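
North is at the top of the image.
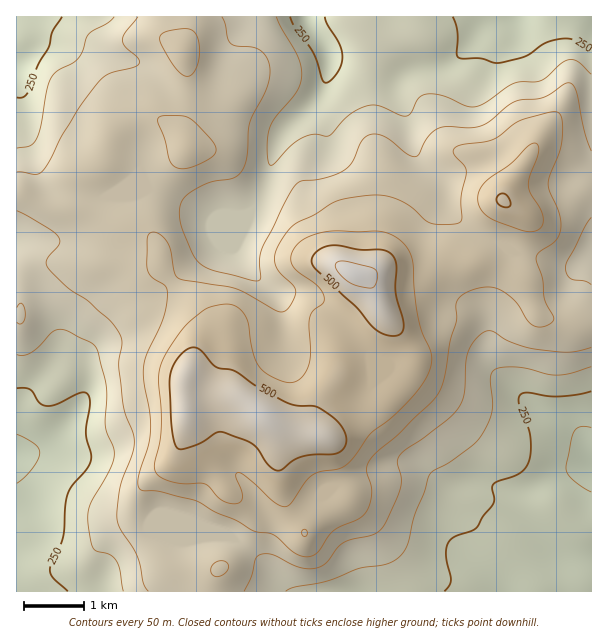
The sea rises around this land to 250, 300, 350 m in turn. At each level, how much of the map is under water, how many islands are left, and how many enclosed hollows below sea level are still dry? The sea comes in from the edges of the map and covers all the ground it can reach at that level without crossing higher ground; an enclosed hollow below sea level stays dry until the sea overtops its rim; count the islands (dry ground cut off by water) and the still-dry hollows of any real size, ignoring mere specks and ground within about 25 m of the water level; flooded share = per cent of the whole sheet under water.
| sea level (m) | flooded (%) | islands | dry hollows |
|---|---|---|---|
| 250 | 12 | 0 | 0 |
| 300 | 27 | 0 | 0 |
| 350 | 44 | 0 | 0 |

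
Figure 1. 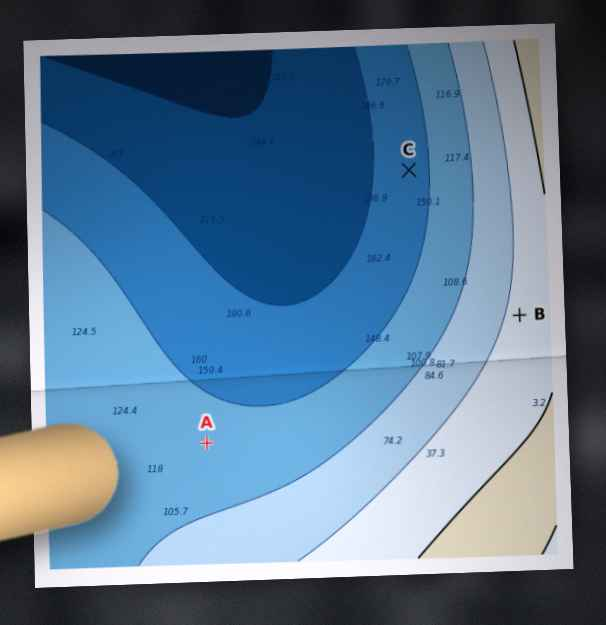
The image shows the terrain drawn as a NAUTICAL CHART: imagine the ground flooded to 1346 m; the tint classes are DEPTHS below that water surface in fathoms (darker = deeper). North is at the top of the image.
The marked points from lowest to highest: C A B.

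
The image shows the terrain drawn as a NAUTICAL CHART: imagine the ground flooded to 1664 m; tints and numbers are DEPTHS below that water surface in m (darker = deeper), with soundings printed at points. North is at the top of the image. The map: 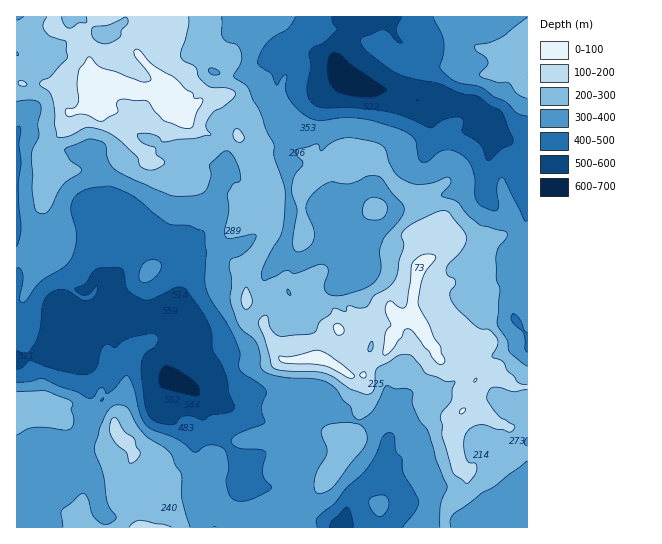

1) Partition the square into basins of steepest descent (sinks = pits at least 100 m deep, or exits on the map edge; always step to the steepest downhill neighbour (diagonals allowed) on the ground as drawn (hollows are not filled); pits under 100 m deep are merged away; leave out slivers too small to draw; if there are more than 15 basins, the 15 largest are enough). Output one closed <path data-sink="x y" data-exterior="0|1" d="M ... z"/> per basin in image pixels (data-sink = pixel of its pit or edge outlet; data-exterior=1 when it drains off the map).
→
<path data-sink="177 382" data-exterior="0" d="M146 16l-91 1 1 10 5 5 12 4 6 6 8 12 4 13 4 6-8 3-3 6 5 19-3 6-16 5-9-23-4-4-41-2 0 444 270 1-1-7-4-6 17-4 15-10 23-42 4-21 7 1 8-6 10-32 0-31 20-17 6 16 7 7 15 0 18-11 11-10 13-2 12 6 12 11 1 5-11 15 0 11-2 6-7 7-5 23 2 24 10 14 0 8-2 4-17 18-4 21 2 2 81 0 1-141-14 0-11-10-12-5-5 0-3-3-2-8 8-16-2-8 1-22-13-22-5-5-15-5-14 2-16 0-8-2-2 2-3 18 2 16-13 1-8-8-16 1-14 4-12 11-14 1-7 4-9 0-20-13-23-9-8 1-7 12-10-5-6-9 0-28 2-12 7-13 15-20 4-10 1-18-5-28-15-34-7-7-12-3-2-14-12-14-3-10-3-3-7 0-9 4-16 16-6-1-8-11-8-6 0-4 6-9-14-12-18-19 0-20 5-6 3-1z"/><path data-sink="353 86" data-exterior="0" d="M527 16l-380 1-2 10-3 1-5 6 0 20 18 19 14 12-6 9 0 4 8 6 8 11 6 1 16-16 9-4 7 0 3 3 3 10 12 14 2 14 12 3 7 7 15 34 5 28-1 18-4 10-15 20-7 13-2 12 0 28 6 9 10 5 7-12 8-1 23 9 20 13 9 0 7-4 14-1 12-11 14-4 16-1 8 8 13-1-2-16 3-18 2-2 8 2 16 0 9-2 12 1 13 9 13 22-1 22 2 8-8 16 2 8 3 3 5 0 12 5 11 10 14-1z"/><path data-sink="346 527" data-exterior="1" d="M455 353l-13 2-11 10-18 11-15 0-7-7-6-16-20 17-1 9 3 14-11 37-9 9-7-1-4 21-23 42-15 10-17 4 6 13 158-1-1-9 3-11 4-6 14-14 2-4 0-8-7-8-4-12 0-25 4-16 8-9 1-15 11-15-1-5-12-11z"/><path data-sink="17 17" data-exterior="1" d="M54 16l-38 1 0 65 43 5 9 23 6 2 15-9-5-21 3-6 8-3-4-6-4-13-8-12-6-6-12-4-5-5z"/>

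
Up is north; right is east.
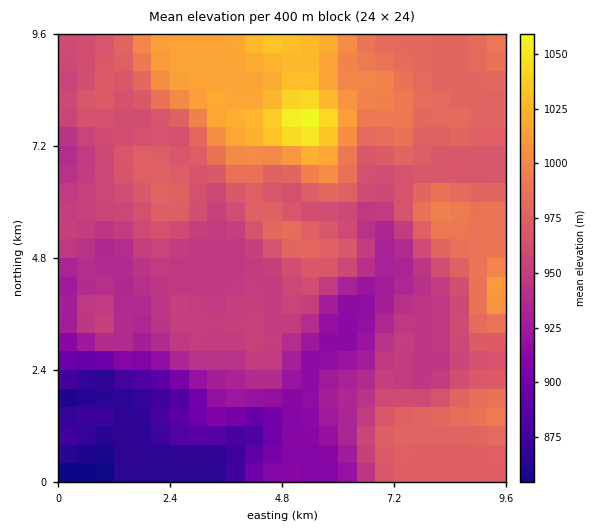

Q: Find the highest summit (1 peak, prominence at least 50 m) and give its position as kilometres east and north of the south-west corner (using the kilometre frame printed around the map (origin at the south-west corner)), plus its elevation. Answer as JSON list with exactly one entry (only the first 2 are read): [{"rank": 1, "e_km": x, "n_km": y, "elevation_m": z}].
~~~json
[{"rank": 1, "e_km": 5.31, "n_km": 7.71, "elevation_m": 1062}]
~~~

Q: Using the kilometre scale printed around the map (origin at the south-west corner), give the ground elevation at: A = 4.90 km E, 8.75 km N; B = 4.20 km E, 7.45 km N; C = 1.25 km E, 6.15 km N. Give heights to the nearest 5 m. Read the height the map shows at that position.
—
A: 1025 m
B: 1025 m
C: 960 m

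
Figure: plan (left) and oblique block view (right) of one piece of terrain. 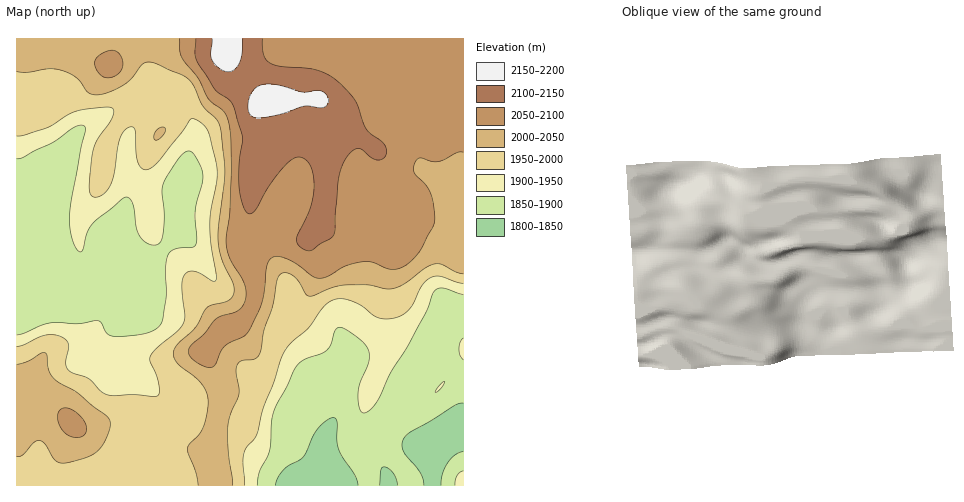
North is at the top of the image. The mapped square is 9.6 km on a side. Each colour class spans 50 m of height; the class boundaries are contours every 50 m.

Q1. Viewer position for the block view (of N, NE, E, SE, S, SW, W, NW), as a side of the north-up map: E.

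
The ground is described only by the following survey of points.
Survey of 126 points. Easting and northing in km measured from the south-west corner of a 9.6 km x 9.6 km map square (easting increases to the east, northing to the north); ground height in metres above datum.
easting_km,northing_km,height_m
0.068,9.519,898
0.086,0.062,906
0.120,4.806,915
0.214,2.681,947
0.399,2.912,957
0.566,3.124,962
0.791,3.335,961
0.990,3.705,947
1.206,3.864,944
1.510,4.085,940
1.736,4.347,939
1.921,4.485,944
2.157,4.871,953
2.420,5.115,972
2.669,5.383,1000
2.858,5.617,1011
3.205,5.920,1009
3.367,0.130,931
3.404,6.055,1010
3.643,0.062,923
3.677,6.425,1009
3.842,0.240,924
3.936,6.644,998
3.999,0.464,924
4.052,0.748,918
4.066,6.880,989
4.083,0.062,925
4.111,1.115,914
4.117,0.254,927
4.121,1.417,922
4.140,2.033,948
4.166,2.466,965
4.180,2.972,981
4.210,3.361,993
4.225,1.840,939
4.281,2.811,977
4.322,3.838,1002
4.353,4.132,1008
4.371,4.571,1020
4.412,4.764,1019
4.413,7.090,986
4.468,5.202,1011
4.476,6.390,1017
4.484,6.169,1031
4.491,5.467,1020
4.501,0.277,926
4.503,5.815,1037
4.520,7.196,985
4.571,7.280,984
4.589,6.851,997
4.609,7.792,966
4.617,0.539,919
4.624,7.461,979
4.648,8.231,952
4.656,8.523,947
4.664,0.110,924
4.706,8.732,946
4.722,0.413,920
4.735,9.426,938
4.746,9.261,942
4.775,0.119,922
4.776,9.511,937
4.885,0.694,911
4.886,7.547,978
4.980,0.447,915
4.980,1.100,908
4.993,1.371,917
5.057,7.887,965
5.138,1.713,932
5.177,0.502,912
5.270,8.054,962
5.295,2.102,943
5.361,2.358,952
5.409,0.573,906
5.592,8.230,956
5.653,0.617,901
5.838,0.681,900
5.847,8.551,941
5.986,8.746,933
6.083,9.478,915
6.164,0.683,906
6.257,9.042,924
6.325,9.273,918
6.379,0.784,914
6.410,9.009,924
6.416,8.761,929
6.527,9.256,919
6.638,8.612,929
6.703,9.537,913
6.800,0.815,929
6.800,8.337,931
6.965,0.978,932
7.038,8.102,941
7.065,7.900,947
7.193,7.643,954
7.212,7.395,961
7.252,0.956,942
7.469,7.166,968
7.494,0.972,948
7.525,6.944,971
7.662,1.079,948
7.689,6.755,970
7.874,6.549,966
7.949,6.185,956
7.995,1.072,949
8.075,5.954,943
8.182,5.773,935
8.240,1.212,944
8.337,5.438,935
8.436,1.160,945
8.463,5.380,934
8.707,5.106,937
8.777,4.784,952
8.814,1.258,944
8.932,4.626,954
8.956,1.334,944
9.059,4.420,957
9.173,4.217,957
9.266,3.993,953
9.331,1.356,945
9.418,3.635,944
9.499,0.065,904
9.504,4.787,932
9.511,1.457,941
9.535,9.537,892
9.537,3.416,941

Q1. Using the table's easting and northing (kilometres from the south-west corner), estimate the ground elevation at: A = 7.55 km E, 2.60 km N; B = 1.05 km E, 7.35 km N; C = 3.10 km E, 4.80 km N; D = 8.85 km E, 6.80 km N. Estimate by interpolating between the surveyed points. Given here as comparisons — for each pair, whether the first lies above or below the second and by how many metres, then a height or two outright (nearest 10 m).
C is above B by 60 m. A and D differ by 0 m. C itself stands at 990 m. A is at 950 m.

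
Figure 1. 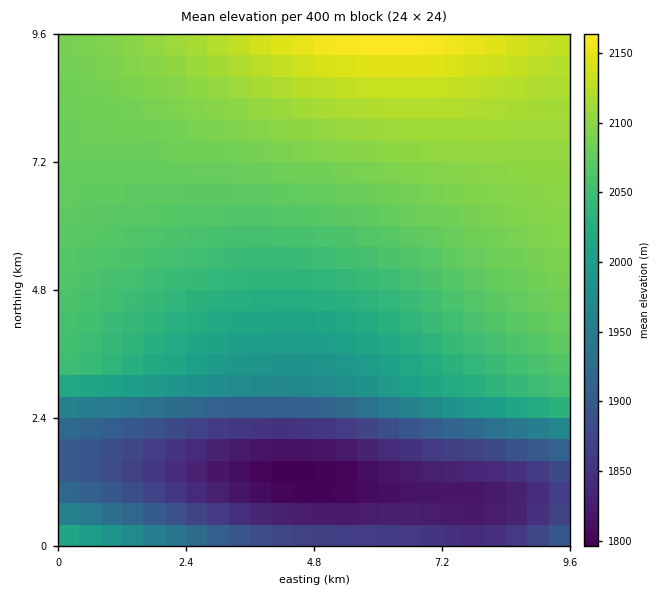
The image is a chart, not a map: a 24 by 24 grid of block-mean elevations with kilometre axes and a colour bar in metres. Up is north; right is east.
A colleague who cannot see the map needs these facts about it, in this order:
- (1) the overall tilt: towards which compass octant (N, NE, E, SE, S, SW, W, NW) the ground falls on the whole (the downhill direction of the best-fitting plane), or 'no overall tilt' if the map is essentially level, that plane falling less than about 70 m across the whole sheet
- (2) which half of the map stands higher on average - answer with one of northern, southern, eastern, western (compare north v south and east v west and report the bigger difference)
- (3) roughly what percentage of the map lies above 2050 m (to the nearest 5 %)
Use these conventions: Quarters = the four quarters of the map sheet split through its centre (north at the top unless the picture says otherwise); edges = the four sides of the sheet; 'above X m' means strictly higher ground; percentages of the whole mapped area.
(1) Overall the map slopes down towards the south.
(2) The northern half stands higher on average than the southern half.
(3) Roughly 50 % of the ground is higher than 2050 m.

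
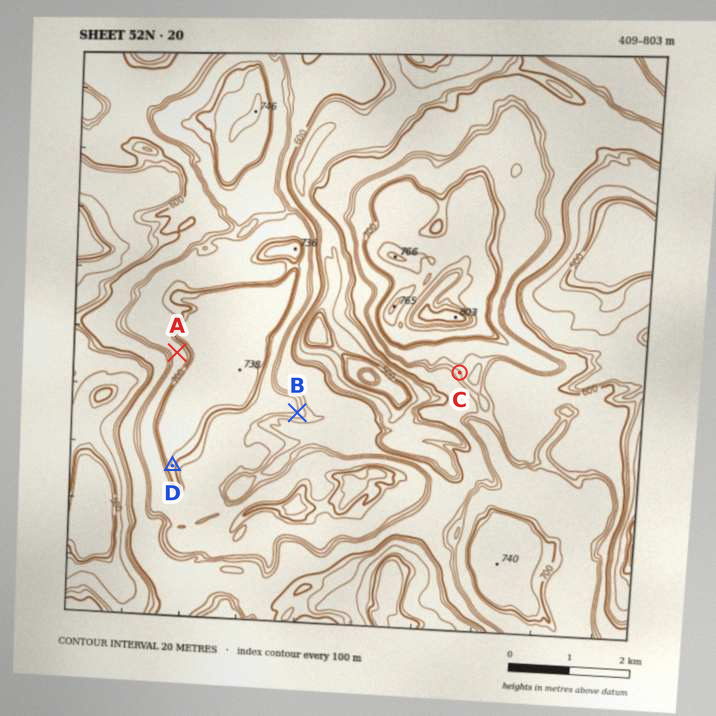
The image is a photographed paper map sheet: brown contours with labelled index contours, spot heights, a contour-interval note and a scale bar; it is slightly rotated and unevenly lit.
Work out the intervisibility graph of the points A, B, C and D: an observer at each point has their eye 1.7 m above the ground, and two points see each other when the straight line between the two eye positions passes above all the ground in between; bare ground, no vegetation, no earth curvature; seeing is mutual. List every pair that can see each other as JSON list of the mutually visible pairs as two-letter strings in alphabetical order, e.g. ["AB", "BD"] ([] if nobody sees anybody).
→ ["BC", "BD", "CD"]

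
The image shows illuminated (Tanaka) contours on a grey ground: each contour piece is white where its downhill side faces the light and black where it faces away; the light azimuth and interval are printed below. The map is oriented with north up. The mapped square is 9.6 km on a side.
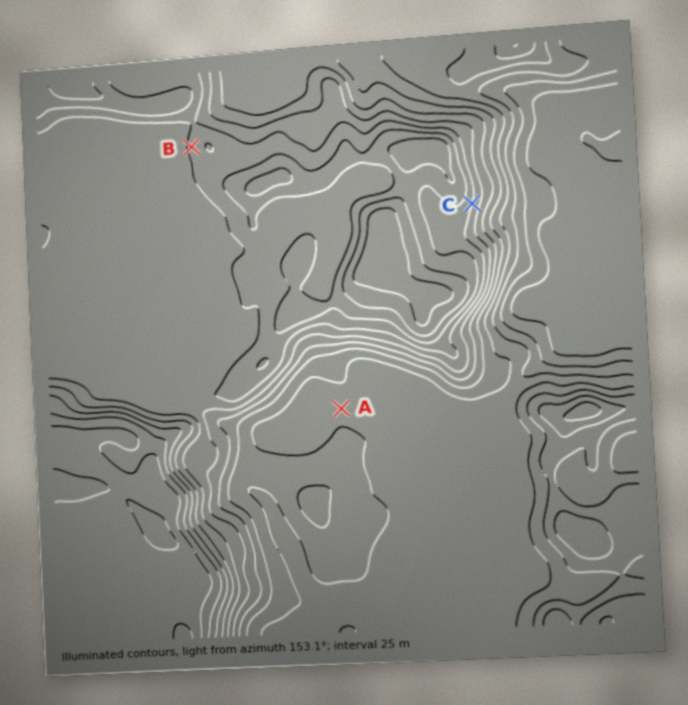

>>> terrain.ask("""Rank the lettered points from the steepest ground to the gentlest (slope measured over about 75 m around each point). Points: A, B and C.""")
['C', 'B', 'A']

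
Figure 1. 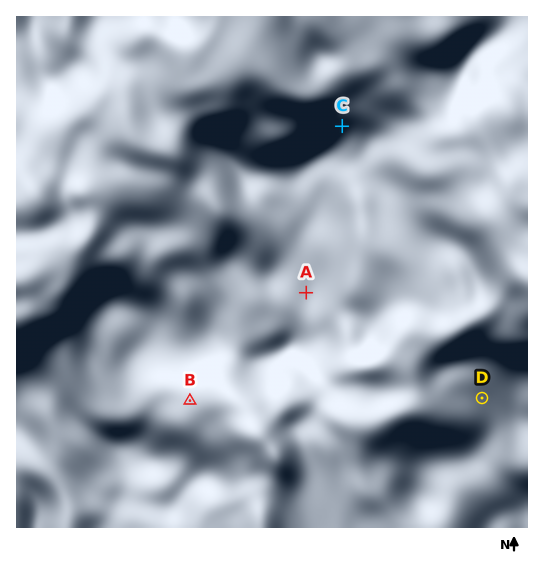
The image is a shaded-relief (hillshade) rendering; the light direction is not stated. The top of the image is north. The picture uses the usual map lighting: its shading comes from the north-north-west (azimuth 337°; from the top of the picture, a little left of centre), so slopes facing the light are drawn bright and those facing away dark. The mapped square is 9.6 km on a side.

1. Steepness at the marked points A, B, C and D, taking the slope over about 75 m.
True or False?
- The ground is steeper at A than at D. False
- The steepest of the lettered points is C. True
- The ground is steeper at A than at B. False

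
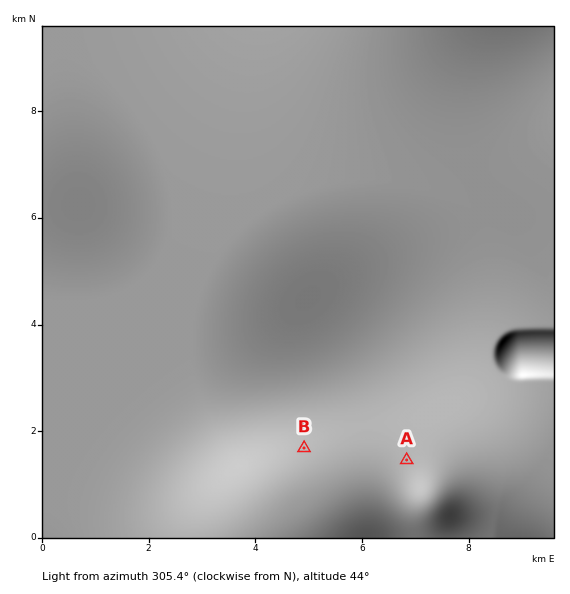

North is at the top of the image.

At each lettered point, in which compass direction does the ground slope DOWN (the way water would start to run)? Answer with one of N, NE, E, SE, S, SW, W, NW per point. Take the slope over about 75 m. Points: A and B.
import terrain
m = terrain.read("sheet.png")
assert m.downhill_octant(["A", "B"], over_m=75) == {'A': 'N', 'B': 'N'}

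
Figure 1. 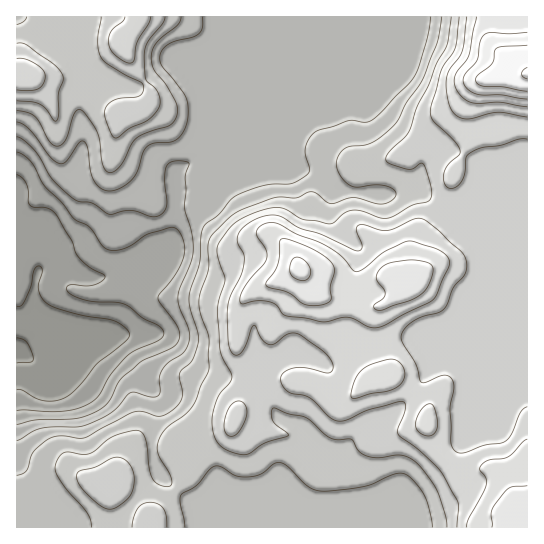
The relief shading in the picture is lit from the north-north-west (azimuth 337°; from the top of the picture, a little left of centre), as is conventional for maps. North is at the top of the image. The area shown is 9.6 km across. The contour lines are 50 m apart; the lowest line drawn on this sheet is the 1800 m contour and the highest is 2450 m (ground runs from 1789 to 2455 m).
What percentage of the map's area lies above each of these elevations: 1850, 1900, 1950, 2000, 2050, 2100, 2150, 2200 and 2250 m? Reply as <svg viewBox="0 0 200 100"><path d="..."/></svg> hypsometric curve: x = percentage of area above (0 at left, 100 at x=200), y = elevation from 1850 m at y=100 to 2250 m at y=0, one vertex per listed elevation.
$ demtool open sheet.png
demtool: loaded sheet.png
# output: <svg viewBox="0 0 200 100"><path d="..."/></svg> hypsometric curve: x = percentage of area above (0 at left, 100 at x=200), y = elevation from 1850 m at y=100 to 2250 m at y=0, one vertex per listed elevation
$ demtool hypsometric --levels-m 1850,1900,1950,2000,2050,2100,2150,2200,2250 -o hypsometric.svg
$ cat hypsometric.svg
<svg viewBox="0 0 200 100"><path d="M194 100l-8-12-8-13-6-13-34-12-26-12-29-13-41-13-22-12"/></svg>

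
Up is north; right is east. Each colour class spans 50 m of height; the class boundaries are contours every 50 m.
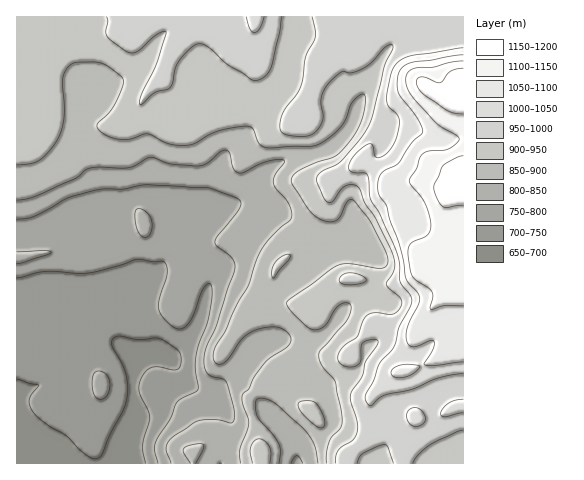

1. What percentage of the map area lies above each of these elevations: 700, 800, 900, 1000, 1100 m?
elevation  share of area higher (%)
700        96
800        73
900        48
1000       13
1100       5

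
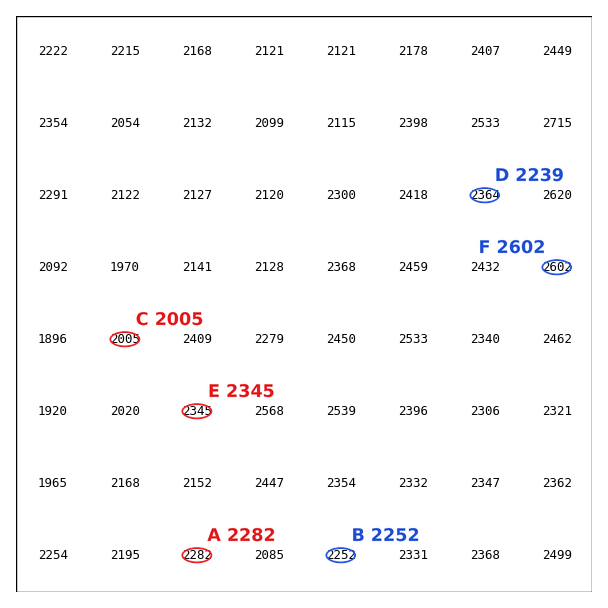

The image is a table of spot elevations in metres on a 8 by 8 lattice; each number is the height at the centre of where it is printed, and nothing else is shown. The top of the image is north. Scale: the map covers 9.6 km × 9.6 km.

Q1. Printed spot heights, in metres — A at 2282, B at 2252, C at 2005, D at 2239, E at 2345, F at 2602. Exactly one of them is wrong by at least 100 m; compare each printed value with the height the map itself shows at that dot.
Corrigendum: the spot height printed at D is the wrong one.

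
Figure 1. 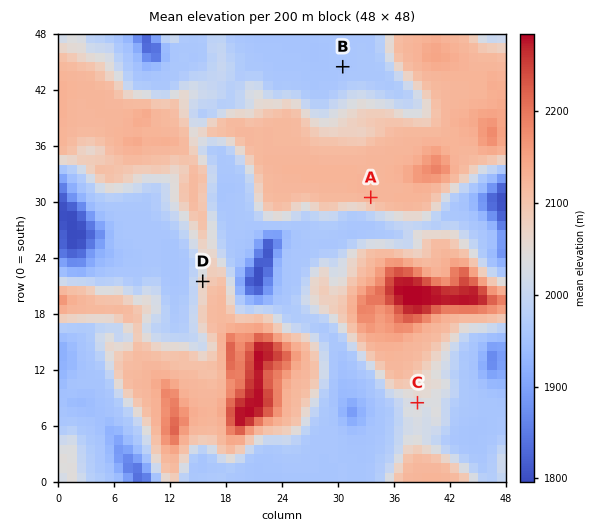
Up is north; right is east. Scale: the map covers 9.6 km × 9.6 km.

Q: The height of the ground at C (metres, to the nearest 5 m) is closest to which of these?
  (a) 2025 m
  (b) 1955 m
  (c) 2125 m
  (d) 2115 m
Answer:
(a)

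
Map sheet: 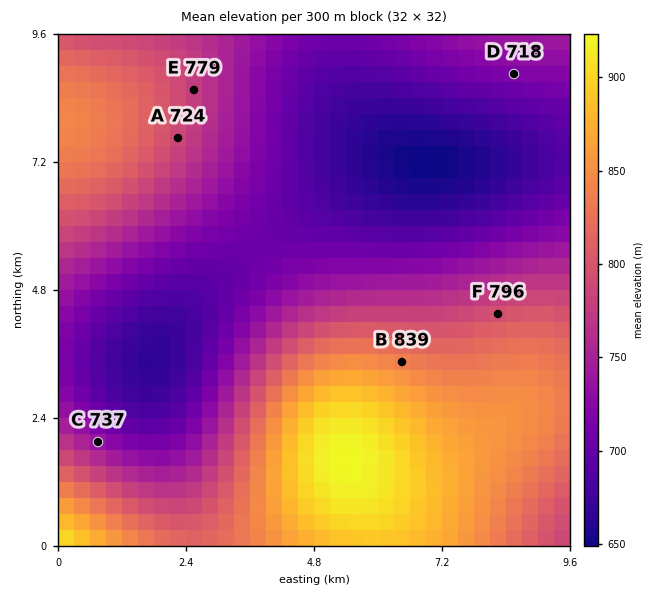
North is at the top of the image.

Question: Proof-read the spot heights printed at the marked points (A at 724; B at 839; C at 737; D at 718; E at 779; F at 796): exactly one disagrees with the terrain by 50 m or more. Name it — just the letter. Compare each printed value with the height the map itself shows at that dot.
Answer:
A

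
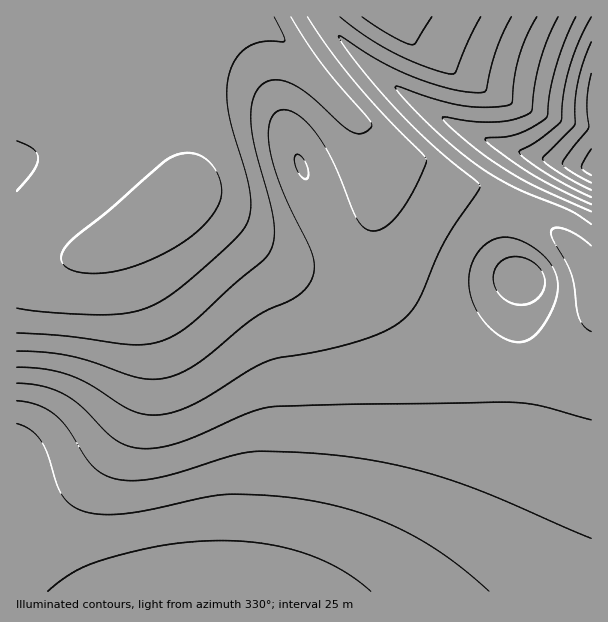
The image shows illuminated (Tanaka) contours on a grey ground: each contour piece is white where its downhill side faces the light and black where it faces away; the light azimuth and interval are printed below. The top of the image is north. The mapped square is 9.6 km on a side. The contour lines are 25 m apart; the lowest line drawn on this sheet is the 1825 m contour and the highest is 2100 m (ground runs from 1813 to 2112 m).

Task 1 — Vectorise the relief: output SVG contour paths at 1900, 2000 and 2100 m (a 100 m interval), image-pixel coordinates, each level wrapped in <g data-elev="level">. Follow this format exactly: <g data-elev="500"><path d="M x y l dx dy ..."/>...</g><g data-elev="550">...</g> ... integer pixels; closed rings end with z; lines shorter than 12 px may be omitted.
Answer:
<g data-elev="1900"><path d="M48 591l14-11 15-10 31-12 59-13 54-4 43 3 41 9 36 16 30 22"/><path d="M591 197l-46-24-21-15-5-6 21-13 21-17 3-29 5-25 10-26 12-25"/></g><g data-elev="2000"><path d="M17 367l27 2 22 5 23 10 43 27 14 4 15 0 16-4 18-8 54-33 18-9 12-3 44-8 28-7 27-9 20-10 10-9 9-12 27-60 36-57-5-6-43-36-33-32-39-44-17-23-4-9 3 1 41 26 31 14 39 13 29 3 4-3 10-39 15-34"/><path d="M591 246l-13-10-12-7-11-1-4 3 2 9 13 23 6 12 7 43 5 8 7 6"/><path d="M305 179l-5-4-4-8-2-9 3-4 6 5 5 9 0 9z"/></g><g data-elev="2100"><path d="M87 273l26-1 27-8 31-14 26-18 16-17 8-17 0-16-4-9-5-8-9-8-9-4-11 0-12 4-9 6-55 49-32 25-12 14-2 6 1 4 2 5 5 3z"/></g>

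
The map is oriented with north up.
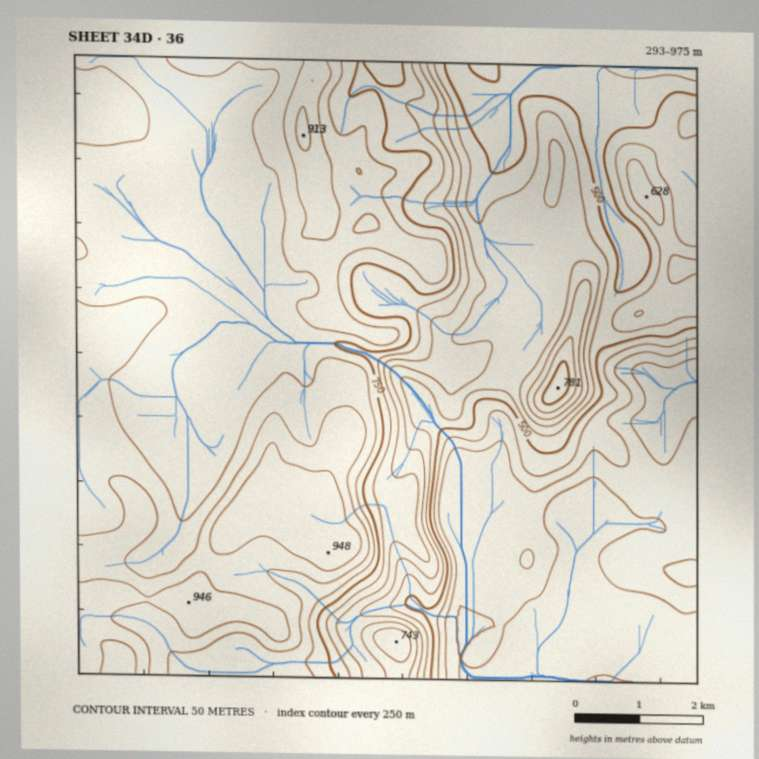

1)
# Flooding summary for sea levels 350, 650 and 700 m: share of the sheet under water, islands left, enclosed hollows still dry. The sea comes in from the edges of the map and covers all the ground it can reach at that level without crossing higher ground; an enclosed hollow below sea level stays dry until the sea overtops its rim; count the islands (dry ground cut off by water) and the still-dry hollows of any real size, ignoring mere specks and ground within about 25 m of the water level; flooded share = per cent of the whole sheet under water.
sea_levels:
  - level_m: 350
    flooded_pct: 8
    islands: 0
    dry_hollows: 0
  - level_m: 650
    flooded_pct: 44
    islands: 1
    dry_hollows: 0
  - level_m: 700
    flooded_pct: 47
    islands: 2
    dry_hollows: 0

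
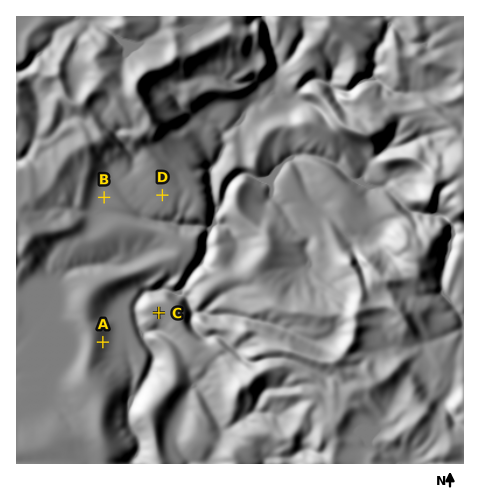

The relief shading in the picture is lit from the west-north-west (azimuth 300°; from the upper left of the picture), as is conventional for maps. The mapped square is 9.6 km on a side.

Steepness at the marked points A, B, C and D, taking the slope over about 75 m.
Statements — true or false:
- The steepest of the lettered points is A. true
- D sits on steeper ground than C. false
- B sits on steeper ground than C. false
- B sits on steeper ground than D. false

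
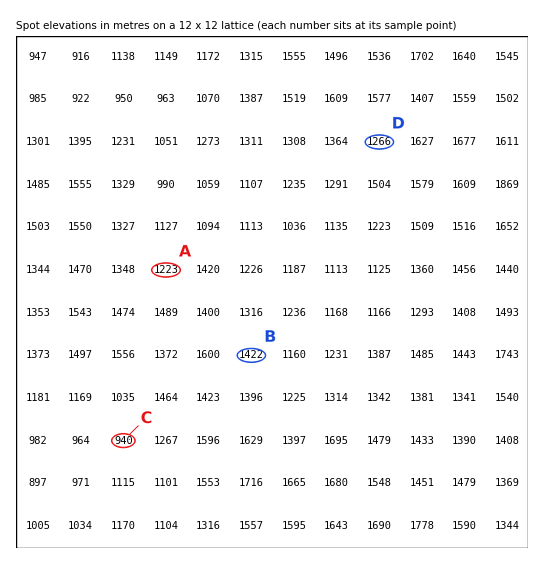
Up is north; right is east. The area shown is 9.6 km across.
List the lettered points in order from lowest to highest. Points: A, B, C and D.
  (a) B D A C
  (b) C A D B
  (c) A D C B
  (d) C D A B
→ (b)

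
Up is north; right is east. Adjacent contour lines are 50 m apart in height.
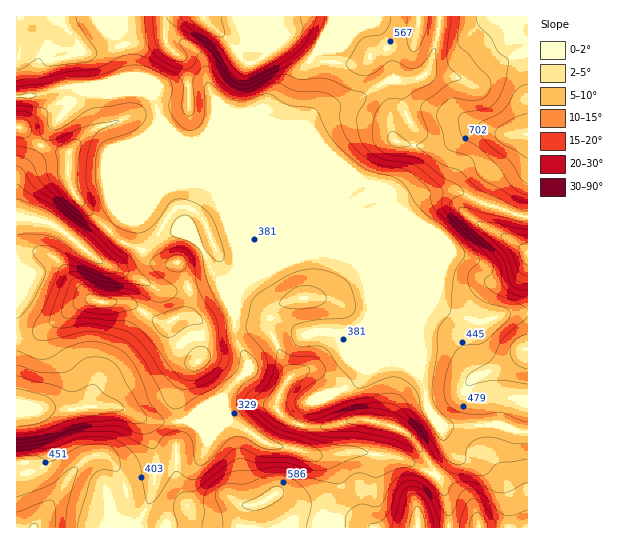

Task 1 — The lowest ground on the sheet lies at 130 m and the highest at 840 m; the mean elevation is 460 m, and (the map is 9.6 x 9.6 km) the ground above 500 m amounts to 28.8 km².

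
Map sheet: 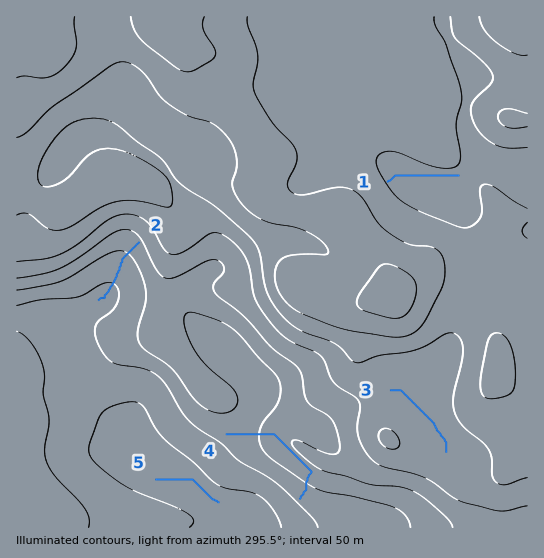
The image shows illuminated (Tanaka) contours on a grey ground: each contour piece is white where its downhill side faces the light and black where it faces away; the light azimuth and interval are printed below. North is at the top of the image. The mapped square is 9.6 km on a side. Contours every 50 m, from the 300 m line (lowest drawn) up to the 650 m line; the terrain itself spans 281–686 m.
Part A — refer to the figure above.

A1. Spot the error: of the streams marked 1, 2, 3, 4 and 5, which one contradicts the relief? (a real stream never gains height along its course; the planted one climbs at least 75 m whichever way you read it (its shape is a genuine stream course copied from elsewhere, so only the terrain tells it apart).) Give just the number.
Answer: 4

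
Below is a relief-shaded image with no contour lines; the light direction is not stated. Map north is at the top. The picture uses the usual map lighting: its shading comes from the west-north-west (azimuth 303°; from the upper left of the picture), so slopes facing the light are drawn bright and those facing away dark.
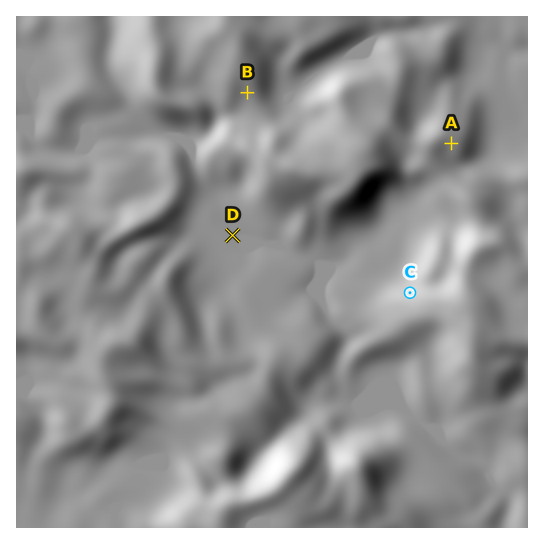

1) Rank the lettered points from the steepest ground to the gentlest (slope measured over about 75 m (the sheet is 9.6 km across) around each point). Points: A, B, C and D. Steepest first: C B A D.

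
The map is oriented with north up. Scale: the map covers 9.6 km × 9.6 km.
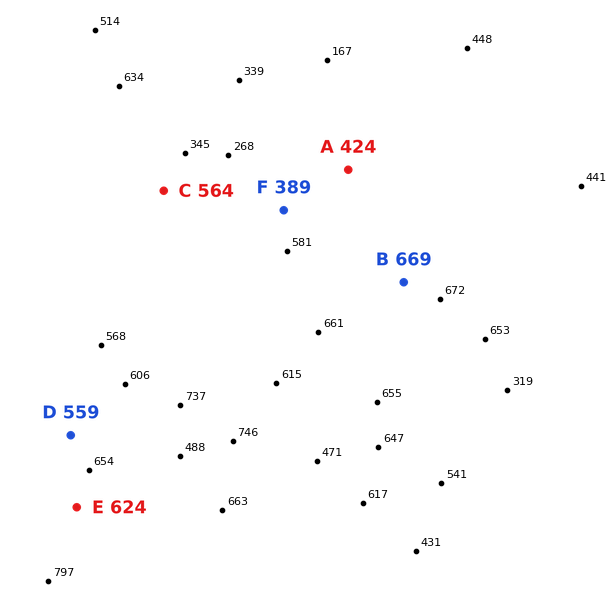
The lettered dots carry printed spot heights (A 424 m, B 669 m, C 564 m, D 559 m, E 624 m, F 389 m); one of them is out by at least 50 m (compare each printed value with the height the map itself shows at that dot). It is C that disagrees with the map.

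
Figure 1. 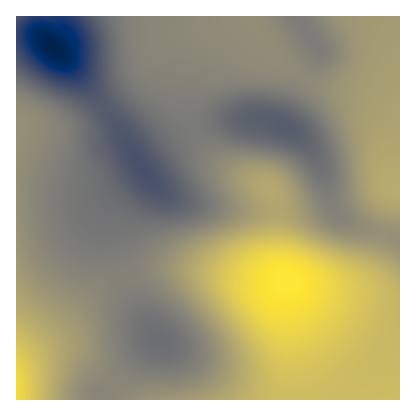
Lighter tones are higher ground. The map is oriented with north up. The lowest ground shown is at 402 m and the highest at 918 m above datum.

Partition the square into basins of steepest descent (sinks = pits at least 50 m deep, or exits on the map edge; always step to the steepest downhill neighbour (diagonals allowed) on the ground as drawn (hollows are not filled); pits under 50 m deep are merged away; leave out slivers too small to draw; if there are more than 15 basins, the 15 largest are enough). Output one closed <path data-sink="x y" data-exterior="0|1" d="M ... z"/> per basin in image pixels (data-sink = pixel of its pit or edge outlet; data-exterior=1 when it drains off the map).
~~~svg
<path data-sink="54 48" data-exterior="0" d="M400 16l-384 0 0 344 42-30 36-36 18-12 16-7 26-5 26-1 34 4 36 8 36 0-8-17-1-58-4-14-5-5-26-11-20-12-17-16-13-22-4-30 5-26 6-16 8-14 11-10 14-8 14-3 26 35 28 22 20 8 40 6 14 5 16 11 10 10z"/><path data-sink="284 126" data-exterior="0" d="M246 19l-14 3-12 6-17 18-6 12-8 30-1 18 4 20 13 22 17 16 14 9 32 14 5 5 4 14 1 58 2 8 6 9 28 6 26 0 18-5 8-6 9-16 14-46 5-28 6 0 0-70-10-10-16-11-14-5-40-6-20-8-28-22z"/><path data-sink="160 340" data-exterior="0" d="M180 269l-44 4-30 12-18 14-30 31-40 29-2 11 30-12 24-1 10 3 14 9 36 31 162 0-2-50-5-44 1-24-36-1-36-8z"/>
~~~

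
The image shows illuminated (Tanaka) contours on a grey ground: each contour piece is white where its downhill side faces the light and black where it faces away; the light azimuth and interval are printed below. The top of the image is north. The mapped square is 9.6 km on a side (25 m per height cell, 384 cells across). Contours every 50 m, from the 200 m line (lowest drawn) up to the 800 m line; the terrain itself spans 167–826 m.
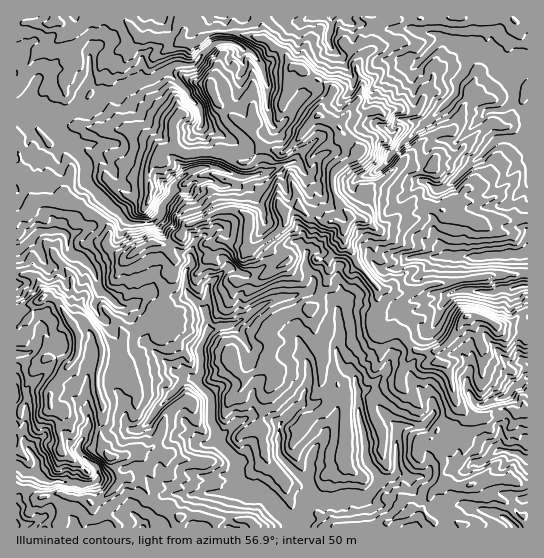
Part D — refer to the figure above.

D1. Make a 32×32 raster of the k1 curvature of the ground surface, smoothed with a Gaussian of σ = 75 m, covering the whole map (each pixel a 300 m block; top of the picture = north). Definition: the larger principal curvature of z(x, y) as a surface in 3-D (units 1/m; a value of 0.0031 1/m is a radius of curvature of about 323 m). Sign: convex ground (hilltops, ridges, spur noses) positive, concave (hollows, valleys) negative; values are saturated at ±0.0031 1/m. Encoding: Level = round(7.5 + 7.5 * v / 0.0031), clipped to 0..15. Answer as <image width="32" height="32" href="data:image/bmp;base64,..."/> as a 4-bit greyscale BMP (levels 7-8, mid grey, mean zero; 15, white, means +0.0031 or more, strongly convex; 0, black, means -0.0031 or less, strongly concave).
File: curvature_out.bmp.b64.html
<image width="32" height="32" href="data:image/bmp;base64,Qk12AgAAAAAAAHYAAAAoAAAAIAAAACAAAAABAAQAAAAAAAACAAATCwAAEwsAABAAAAAAAAAAAAAAABEREQAiIiIAMzMzAERERABVVVUAZmZmAHd3dwCIiIgAmZmZAKqqqgC7u7sAzMzMAN3d3QDu7u4A////AKm4mamZ3M3sqJu7zKqbu6ytvOuHrImIiYqId3m6iIm629qc2ZiIiIe6mYqZirvarIjJ+MmJiaiq2Yu8mpi5nLrI7r/rm8zJfYx5yMq6qZmYueqsismIfL2NmNjKvaiZmby7jnqdjaqsjLjY6IjIu5rL2o6Mnc2cmpiqyLirfrvum8iciqjajJqYqbiqyI+ri6nKmpmaiLupuZuYqqmsnKubrouYmMm6ipiaibis2oyYqXucmJqou4mYqYm4ytucy7eOybuaqZirl6mJyqh/rfvJvayYubm7ibvIibiJjfydj+i5mYuKm6h4qXbaqoqHiaybmrmLrY29m4ya+6vv/+2punfZeqy4ycu9j4mqeImqmtm9z+2qzOypefiKuoiIibiIjZmr+Zfq94n365iIrLrKicyNyM/9+ezs3qmaqqqrm72nq/moupntismnm7yZmKebjbj3iqmZzX6K6oiZ2ZmYjIuY65ib16qM+o/NypuZmImZh7z//J37uZ+46sypqJmImpqclpiqf5ja3p3KypiImpmojOmrupn9yrqonYu5iJmIeJrY+cnYrZ7c3YrKmqmaiIiLrenZyY7PeYu4uJq3ioqoqMnp2K3Ynqh5uaiIioqKqrup65nrl56oiamIh4iZiIu7z7z/qMjZq7uIeIm7yrqqiKrMioiaqsu8zLqr"/>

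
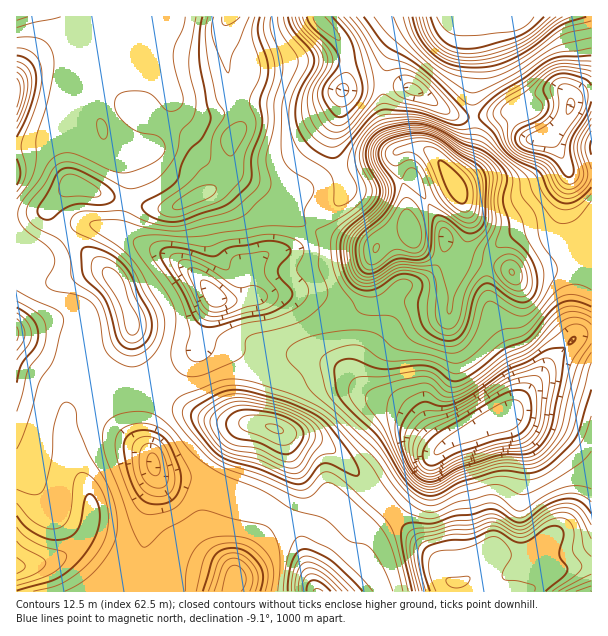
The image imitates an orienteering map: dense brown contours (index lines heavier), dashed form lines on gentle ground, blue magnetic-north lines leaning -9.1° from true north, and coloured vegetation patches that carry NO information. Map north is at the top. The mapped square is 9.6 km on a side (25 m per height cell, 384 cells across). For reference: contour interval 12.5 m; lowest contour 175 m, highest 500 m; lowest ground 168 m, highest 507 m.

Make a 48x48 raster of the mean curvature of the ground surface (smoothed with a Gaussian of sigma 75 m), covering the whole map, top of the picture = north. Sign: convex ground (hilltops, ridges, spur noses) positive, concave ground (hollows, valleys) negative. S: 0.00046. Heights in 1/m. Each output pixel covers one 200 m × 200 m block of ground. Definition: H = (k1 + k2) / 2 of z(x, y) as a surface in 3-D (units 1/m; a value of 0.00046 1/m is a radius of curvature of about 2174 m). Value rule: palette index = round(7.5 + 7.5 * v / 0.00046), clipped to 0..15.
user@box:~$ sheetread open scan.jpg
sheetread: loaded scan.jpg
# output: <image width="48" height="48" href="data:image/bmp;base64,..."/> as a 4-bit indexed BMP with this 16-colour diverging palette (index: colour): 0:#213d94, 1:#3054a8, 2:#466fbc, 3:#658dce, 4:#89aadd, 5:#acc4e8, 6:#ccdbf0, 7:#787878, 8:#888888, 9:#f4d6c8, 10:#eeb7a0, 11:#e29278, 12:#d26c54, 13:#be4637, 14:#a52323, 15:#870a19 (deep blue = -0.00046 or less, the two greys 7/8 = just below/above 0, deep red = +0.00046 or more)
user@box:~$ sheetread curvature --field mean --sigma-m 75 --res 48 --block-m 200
<image width="48" height="48" href="data:image/bmp;base64,Qk32BAAAAAAAAHYAAAAoAAAAMAAAADAAAAABAAQAAAAAAIAEAAATCwAAEwsAABAAAAAAAAAAlD0hAKhUMAC8b0YAzo1lAN2qiQDoxKwA8NvMAHh4eACIiIgAyNb0AKC37gB4kuIAVGzSADdGvgAjI6UAGQqHAHd3Znd3d4dWnNyIgwBpqoU4y6mHeJvbmMu6h2Z3d3dlff2pkwWaqXQ664mXZ3i9y6u7qXZnd3d3jeqIlEiamGNc2XiZd4iImXiZqpdnd3d3iqdnlnmZh1SO66mrqaqXZndmiqh3eId3dmZnh4mJhlasq7mu6Z3Kl2VVabl3eJiHdmd4d4iIZWmYRpZ9siztyFVmacl3eImYiHd3d3d2V6qHRXVZcAfNyGZ2acl4dmeZh2VWZ3ZlerqpeJdoZDRpp2d3eriIVDaoZVVVWIVGq6q4WduamHZWdnd3ipiHQjeWVVVVjINZuqyhBM3My5mXd3d4iYiHQUiFVWZpzXSLqrxgAHmc7IeqmId4mXiHQFl1eqiKy3a7mbkwACM2l0WKqYd4mHh1MmhlrcmLzKm5iaY0QzIjMjVoiZiIiHh2Z4h53LvO/9uXiIZWZDNEMiR3eZiIiHiJmYmr3N7/7Jh3Zmd3d1M0VCSIiZiJmHiIiHmYm9ypdEVlRXd2e6YzRDWJiZmIh3d3d3dlaIZCI1ZlVmZmW+t0IzV4iJmId3d3d3dmZlREV4h2ZmZlOd24QzNXiKqId3d3d4h3dmZneIdleJl2WLvKdVM2iamYh3d4dndVd3d4d3dmeKqYeJmrmIQ2aHeJh2ecp2dWeIiIh3iHd4mIeJeKmrZFNUaJh1Wv2WeIqrqpmIiId3d4nNhYmtlVEVeIhlWu2XiXiruqqZiIh3Z4rflGeLlUMomHdTW9p3qUElVWeIiHiId4m9k0V6lkVqmYZUfcdYuSAVMUVXdlVWZ3iskxWtp3ipmZh4v7VqpQGKdndndVmDASWbpCn+l4mYh4ib7paJUBfJeKqYdH/5ABSbp278d4iIdmaL2mZ0AnuFVniIZH//d7h6p1z5Z3eHZWirlVVCSKllZDNXZI/9nfknlzaWZmeGZ4mWRFVFeIh4h2d4dp/8jPgCiVRmZnd3mpdDRFeJlmZ4mqqYdVjNq+YDzZZ4d4h6y4VFZ4rO6nd3eIiHZDJJ3bQr/oVpmImauqiKupmb3suXZneIdTICvnKP/UJXiGeZiLzOyHdmesypiHeJl0IAmiS+/WRnmCFnd87JZmd2Z3ibqHeJl1Mmxgbe7aqr2QApd5pkRWZ3iXaahWeJh2V/9Sr/zcu82QBrh2ZWd2ZVeYeqdVeIdmfP+6/8aZcyRBbMqHd4l2ZmeGnLl2eHdWe////1FoUAAjnsuId4h3iIh1i8yXd3YzaIm+1gKJdDMRWqyYeIh4qXd2V5undmcyWXRWMAR0Od1yBHyoiIeKqGVniIh2d2ZCSJVDADqlAp7EAUq4iHeJh2VnmpiGiFIAJ6UABau6YzVSETipiId3d2Z3mpmoioQRSKUAWYZomXMAIkeZiHd3eHd3mYq4e8p0aJdFh2VWeJhCVXiId3d3d3d4qYqne+yEWJdmebuph2iIqXiId3d3d3doqYmGjMgxSJhmru3cuoZYqWd3d3eHd3ZYuohmmVECaadX3amavelDVlVWZ3d3d4ZXy6lWhAAnmpZIy5h4m+6UVg=="/>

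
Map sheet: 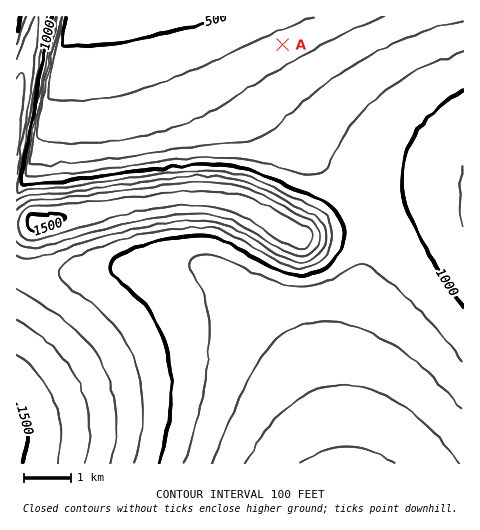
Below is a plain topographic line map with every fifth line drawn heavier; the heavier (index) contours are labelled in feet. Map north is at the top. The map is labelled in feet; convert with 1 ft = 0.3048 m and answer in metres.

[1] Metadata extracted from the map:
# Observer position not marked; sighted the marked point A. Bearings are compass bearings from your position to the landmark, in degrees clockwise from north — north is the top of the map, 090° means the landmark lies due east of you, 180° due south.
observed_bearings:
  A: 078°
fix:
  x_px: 31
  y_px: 98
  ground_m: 350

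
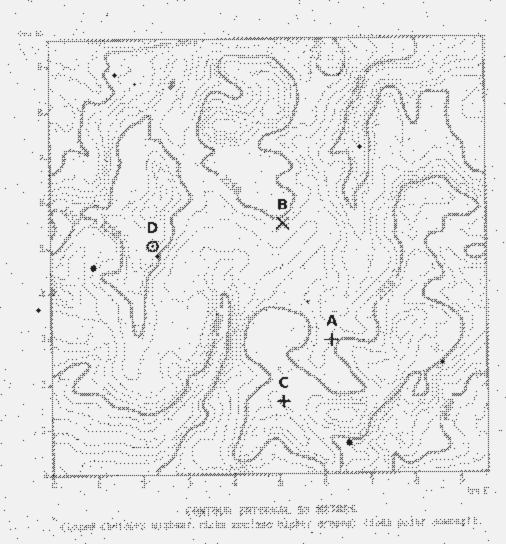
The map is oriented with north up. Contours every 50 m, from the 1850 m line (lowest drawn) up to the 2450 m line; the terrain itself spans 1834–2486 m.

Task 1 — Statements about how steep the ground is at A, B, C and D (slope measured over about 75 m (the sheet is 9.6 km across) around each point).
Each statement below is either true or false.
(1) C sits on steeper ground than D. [false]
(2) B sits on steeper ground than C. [true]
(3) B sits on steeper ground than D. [true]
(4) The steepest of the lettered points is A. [true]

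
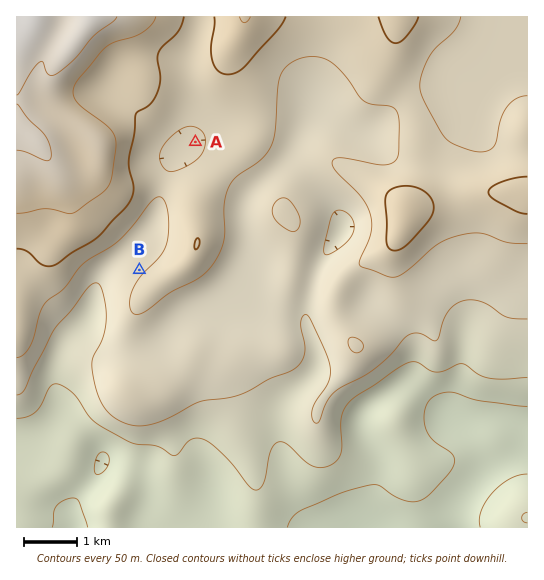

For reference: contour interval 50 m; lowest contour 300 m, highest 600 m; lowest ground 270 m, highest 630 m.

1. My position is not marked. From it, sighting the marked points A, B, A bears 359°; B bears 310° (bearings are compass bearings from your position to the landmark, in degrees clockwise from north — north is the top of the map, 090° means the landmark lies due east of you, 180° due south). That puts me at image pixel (198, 320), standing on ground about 410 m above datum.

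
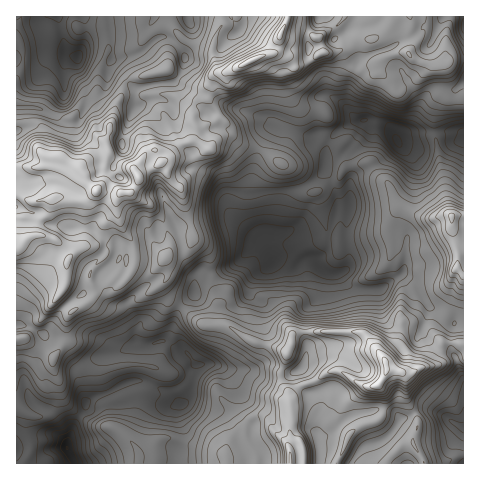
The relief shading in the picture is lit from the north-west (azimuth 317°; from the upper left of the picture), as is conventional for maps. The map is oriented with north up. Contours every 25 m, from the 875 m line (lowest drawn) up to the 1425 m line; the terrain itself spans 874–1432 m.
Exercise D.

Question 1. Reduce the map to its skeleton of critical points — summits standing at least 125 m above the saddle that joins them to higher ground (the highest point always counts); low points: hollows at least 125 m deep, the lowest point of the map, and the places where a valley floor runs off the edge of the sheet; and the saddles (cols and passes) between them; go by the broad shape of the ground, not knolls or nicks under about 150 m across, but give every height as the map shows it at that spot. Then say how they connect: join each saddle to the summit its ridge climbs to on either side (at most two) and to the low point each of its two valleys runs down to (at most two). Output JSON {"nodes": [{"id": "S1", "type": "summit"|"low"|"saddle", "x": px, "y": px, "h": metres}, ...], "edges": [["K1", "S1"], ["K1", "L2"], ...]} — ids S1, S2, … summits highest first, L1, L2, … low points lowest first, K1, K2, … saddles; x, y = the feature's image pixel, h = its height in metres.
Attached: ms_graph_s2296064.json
{"nodes": [
{"id": "S1", "type": "summit", "x": 385, "y": 362, "h": 1432},
{"id": "S2", "type": "summit", "x": 251, "y": 61, "h": 1415},
{"id": "S3", "type": "summit", "x": 138, "y": 178, "h": 1398},
{"id": "S4", "type": "summit", "x": 452, "y": 217, "h": 1332},
{"id": "L1", "type": "low", "x": 67, "y": 448, "h": 874},
{"id": "L2", "type": "low", "x": 397, "y": 143, "h": 920},
{"id": "L3", "type": "low", "x": 78, "y": 57, "h": 939},
{"id": "L4", "type": "low", "x": 463, "y": 428, "h": 1014},
{"id": "K1", "type": "saddle", "x": 194, "y": 104, "h": 1251},
{"id": "K2", "type": "saddle", "x": 384, "y": 410, "h": 1230},
{"id": "K3", "type": "saddle", "x": 446, "y": 314, "h": 1162},
{"id": "K4", "type": "saddle", "x": 181, "y": 307, "h": 1105},
{"id": "K5", "type": "saddle", "x": 305, "y": 188, "h": 1044},
{"id": "K6", "type": "saddle", "x": 334, "y": 144, "h": 1032}],
"edges": [["K1", "S2"], ["K1", "S3"], ["K1", "L2"], ["K1", "L3"], ["K2", "S1"], ["K2", "L1"], ["K2", "L4"], ["K3", "S1"], ["K3", "S4"], ["K3", "L2"], ["K4", "S1"], ["K4", "L1"], ["K4", "L2"], ["K5", "S1"], ["K5", "S2"], ["K5", "L2"], ["K6", "S2"], ["K6", "S4"], ["K6", "L2"]]}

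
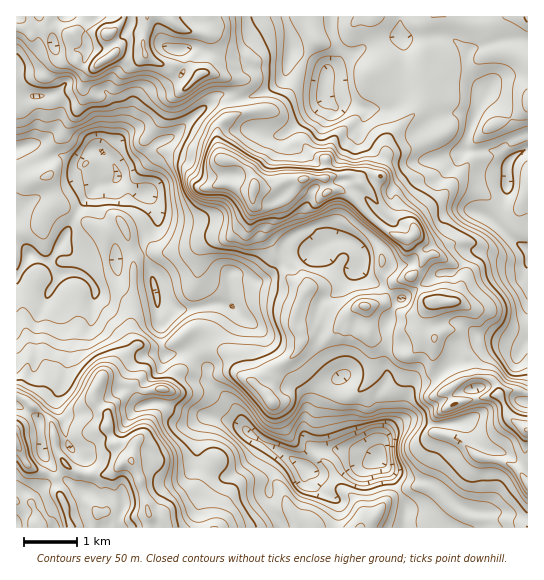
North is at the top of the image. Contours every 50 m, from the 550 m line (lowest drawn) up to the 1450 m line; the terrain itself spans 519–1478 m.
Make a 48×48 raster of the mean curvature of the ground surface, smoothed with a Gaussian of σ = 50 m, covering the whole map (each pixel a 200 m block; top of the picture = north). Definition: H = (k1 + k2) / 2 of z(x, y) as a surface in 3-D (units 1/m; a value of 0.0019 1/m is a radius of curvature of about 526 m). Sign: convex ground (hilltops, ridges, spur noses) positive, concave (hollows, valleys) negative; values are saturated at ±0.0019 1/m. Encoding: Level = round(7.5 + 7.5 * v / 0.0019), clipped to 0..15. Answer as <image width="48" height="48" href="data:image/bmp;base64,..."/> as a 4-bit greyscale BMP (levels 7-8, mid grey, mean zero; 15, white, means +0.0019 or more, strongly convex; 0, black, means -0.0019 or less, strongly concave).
<image width="48" height="48" href="data:image/bmp;base64,Qk32BAAAAAAAAHYAAAAoAAAAMAAAADAAAAABAAQAAAAAAIAEAAATCwAAEwsAABAAAAAAAAAAAAAAABEREQAiIiIAMzMzAERERABVVVUAZmZmAHd3dwCIiIgAmZmZAKqqqgC7u7sAzMzMAN3d3QDu7u4A////AGuSukh3iai2VpqImSipqFqrdkmHaKmImIhk50uWW+nHNXiodUybtzfL1jh2mmVVVYhX9meHGdi3VoiGVH6JYyin+TZphGZndkVbpTVVLYV2eIioVJ0yV8x4qJuoSJl2WGdpRommP2djeGWLiLkVaKU3hYdVeaiEP7+1vpp+i1uVVol3eLcyW4M0EWmYiXZFyvgG8zVZ6WzGV72leWA3ynZkB8uYhp/LSfQOM4WJiYyXeLu4YgbFREVlGPuGR8VEWHQfOZaIr9hWeJlhBJ5kmHZUFKu87Wd2O6cvGZj1HNYkRXYwW6k3mIhzJFWVAlaJz2OKZ2XoBah4Q0die8pGh3a7ZSFfggFc+F+RbJmaQQJ2V4g0j/10mbmrqneG/8UsUOhFJsxkiqz9qYQnzolmmauomnbvlGr/a2R4VJ+kqn/GVlV+x2V4dmepWHN1zlCLqoWJdH74WoB5hmrsqoaIdUR5VmSlSM7pBYeJdlmoVaJqhUeGacx3d2V5SLeJVGaWFImYd1eKl3RFeJqpdWnHhmZ5eqqLZqh0VYmXZ2Vnn8bbZ4mIhDi5eoird1mcV3lVZ5d2aGV4mEBuyZhmM2uoWZepV5mJmkdmaJZnaHWHmmRGuphkRquXZ5dnJJl0M2qbZ5doeIV3mnViNFY3eJmoV4v8d4q6mcrchohXiYRZm2VZqGdYd4e5Vljbswn+34i6hoh1moN5i0VpuIdoZ4etqGVUWFVIl3h3ZnmXV1almyRomYVmRGucl3VVmv5BN7dlVVmGiHejqyZ4iWMleoeEV4dIsUiTeLt2dmF2h2eTqXuJmGVXeJd0eJk3oqTPtUZql2a2R3iUtXiJmaybh2aGZ3U4BvhoV5vJRImpKImG1XR4mYm9aVJHdlViz7+la8uCWXmoZrprx4Nnh2SpZJZSJYVPxI9jmGUlmGiZl5euinRXdSF6+6t7cxT5iKpWchJpiHZ5qVZ1dlRnZ1Jb5p129U6nlZWJlVeXiYdYiFVmhDRm79m76Hehr9lrOXd2yXiVSZqrZXZkd0M4+at2+cz/uzjG5lZlmneFKXeddIiEWpZsV6ZMxJupar7c9liIaId2WZhmk4lUZ5h6N//8hTQirUNlWFM1damXKDaIiUJHfZl4le2VRmZqjCRGy4iHY1VHg2NIuUNjXaMkhtdUVUbKKnVIuFabx1yFaJaGiGZ2RYliZtdDRnaIR9hYmYZouxrrlqiHXqWHd1iWFI/Zibt0YltmZpl3aTWpiZmaTJindnm4UTZpzdp1RTdWZniYiXV2anM1d8qJZonPdCRDJoiGNneoh3iIiXZWeWinGJQpZDaL91eKpjenRmioh3iYeXVGiFmoRb02x2ijr+yYqVS5RVm5h2iHeHdVZzd8vl/ljL3ZiHd3mWOqRFmZmGmHiHqIiEmXmTS/OuQhdGiIioNpiGdniGqYiFmqmGuSqUaHS5BER6mFeIRa2HlmhkeHdmZmZbmV3Wr7KbOOy5t1eZN6k5qIdVh2Z4mHZol5aHSKV7bZVouFeXSYk4qKl3qYiZiYeQ=="/>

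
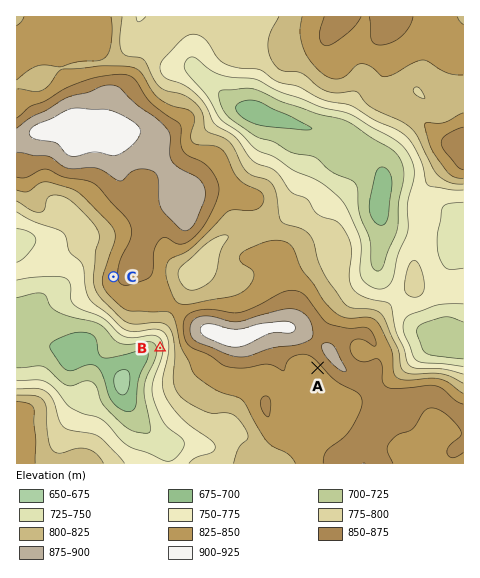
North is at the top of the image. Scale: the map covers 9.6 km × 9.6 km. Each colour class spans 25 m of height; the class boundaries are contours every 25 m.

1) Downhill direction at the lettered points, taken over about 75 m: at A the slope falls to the SW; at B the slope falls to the W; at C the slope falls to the W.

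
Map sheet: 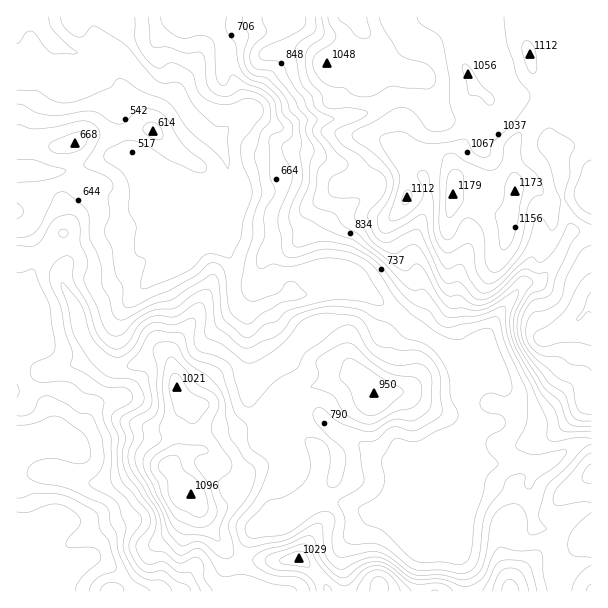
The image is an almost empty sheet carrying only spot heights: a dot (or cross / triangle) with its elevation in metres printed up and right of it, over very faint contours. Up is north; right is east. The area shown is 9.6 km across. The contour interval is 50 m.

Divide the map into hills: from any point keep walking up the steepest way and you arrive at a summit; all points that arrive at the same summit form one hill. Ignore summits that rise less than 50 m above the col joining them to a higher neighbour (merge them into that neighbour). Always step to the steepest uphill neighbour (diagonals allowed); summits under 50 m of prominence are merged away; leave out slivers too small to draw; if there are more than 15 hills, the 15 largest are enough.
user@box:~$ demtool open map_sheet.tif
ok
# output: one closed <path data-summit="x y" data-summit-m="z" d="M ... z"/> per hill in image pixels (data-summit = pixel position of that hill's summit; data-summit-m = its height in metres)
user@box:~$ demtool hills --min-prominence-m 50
<path data-summit="453 194" data-summit-m="1179" d="M591 16l-184 0-1 8 9 20 8 8 12 6 7 13 0 21-10 17-3 1-6-6-12-6-18 0-28 16-33 6-35 1-12 6-12-1-15-11-9-3-18 12-15 15-9-5-15-15-18-26 19-25 6-14 0-27-2-11-161 0 10 19 9 10-1 29 6 10 6 1 14-9 7 0 14 3 13 10 4 12 0 10 6 27 6 15 4 3-27 1-32 12-15 3-44-1 0 137 22-53-9-25 9 16 4 2 33-2 33-12 29 1 10 6 11 0 22-9 4-8 0-6 4-6 30-6 9-10-9 41 16 29 0 28 4 12 4 4 9 2 16-8 15 21 18 12 6 1 8-2 8-10 0-15-5-19 12-3 24 0 12 3 27 18 18 18 22 10 19 16 11 18 2 23 8 24 8 7 14-4 5-5 3-9 2-19-13-17-11-1 6-8 1-6-3-13 2-6 13-24 21-27 5-4 14-1 9-10 23-39 0-6-11-35 2-25-12-29 0-4 4-9 10-10 28-5z"/><path data-summit="191 494" data-summit-m="1096" d="M227 196l-9 10-30 6-4 6 0 6-4 8-22 9-11 0-10-6-29-1-33 12-33 2-10-9 6 16-20 48-2 21 11 1 5 7 4 12-20 28 0 20 25 11 5 5 4 11 0 10-5 7-5 2 10 1 13 6 1 8-9 35 0 28-7 9-16 35-7 10-9 8 1 14 33 0 12-16 13-11 15-7 8 1 15 9 13 11 9 13 102 0 4-8 0-20 3-13 6-15 5-7 32-11 21-14 12-4 19 2 24 9 14 0 7-3 20 2 17-40 23-24-34 11-8 5-10 0-14-5-27-19-12-6-4 0-13 12-4 8-27-30-18 0-20-17-3-12 4-12 0-13-7-29 0-27-5-2-6-7-2-9 0-28-16-29z"/><path data-summit="374 393" data-summit-m="950" d="M353 289l-24 0-13 4 6 18 0 15-8 10-8 2-6-1-18-12-15-21-20 8 0 27 7 29 0 13-4 12 3 12 20 17 18 0 27 30 4-8 13-12 4 0 20 10 22 16 21 4 8-5 22-6 15-11 15-6 7-6 3-12-8-21-2-23-11-18-19-16-22-10-18-18-21-15z"/><path data-summit="357 17" data-summit-m="1076" d="M405 16l-207 0 1 38-6 14-19 25 18 26 21 20 3 0 15-15 18-12 9 3 15 11 12 1 12-6 35-1 33-6 28-16 18 0 8 4 10 8 4-2 9-16 0-21-4-11-15-8-8-8-9-20z"/><path data-summit="591 300" data-summit-m="1153" d="M585 232l-13 0-2 2-8 17-14 21-9 10-14 1-5 4-21 27-13 24-2 6 3 13-1 6-6 8 11 1 7 6 6 11 0 13-5 15-5 5-14 4-7-6-3 3 0 21 6 14 6 5 60 1 37-20 13-3 0-207z"/><path data-summit="380 585" data-summit-m="1065" d="M470 426l-8 8-12 5-26 26-15 36-7 10-16-3-12 4-28 31-4 11 3 38 121-1-2-19-7-23 3-9 2-24 7-22z"/><path data-summit="75 143" data-summit-m="668" d="M35 16l-19 1 0 153 44 2 15-3 32-12 27 0-4-4-6-15-6-27 0-10-4-12-13-10-14-3-7 0-14 9-6-1-6-10 1-29z"/><path data-summit="510 591" data-summit-m="1020" d="M470 430l-1 64-7 22-2 24-3 9 7 23 2 19 92 1 1-10-5-15-1-31-5-7-11-1-3-4-2-8 0-21-3-12 7-18-6-2-48 0-10-14z"/><path data-summit="299 558" data-summit-m="1029" d="M329 500l-21 4-18 13-30 9-7 5-6 11-5 15-3 35 105-1 0-15-2-10 1-17 7-12 26-25-13-1-18-7z"/><path data-summit="591 474" data-summit-m="916" d="M591 442l-12 2-30 18-13 3-7 23 3 7 2 29 3 4 14 1 22-17 19-5z"/><path data-summit="591 189" data-summit-m="1145" d="M591 110l-27 5-10 10-4 9 0 4 12 29-2 25 11 39 16 3 5-1z"/><path data-summit="591 591" data-summit-m="910" d="M591 508l-18 4-25 18 5 6 1 31 6 25 32-1z"/>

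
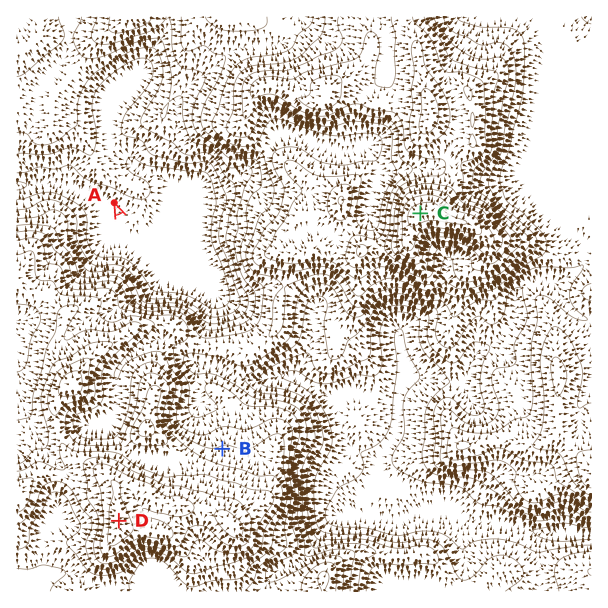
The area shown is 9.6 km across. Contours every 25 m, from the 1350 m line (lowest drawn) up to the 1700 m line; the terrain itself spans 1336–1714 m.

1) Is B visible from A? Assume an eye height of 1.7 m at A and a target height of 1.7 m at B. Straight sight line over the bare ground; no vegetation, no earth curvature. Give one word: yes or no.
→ no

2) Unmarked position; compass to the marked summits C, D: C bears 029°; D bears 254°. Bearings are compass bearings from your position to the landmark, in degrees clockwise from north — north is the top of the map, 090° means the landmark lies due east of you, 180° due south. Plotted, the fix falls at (275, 476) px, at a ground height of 1575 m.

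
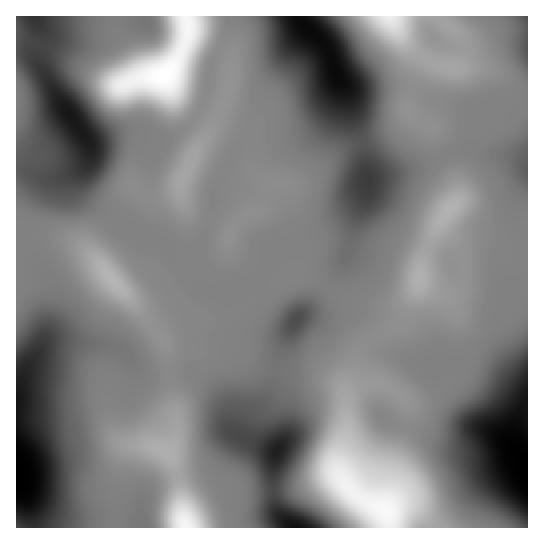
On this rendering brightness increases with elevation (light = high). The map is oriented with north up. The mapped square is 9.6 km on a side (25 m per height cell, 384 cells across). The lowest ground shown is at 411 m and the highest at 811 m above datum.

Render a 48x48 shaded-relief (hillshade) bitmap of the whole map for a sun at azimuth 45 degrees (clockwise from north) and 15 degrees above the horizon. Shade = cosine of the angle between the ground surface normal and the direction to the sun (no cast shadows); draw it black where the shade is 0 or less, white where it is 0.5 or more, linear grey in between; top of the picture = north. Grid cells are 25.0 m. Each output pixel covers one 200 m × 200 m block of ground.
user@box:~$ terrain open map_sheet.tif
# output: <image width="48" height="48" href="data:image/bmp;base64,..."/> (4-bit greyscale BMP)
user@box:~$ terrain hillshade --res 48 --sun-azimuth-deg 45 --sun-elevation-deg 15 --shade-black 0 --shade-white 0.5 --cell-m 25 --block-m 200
<image width="48" height="48" href="data:image/bmp;base64,Qk32BAAAAAAAAHYAAAAoAAAAMAAAADAAAAABAAQAAAAAAIAEAAATCwAAEwsAABAAAAAAAAAAAAAAABEREQAiIiIAMzMzAERERABVVVUAZmZmAHd3dwCIiIgAmZmZAKqqqgC7u7sAzMzMAN3d3QDu7u4A////ANuHZmZ4iFEX7+qazbUAAAACaamJu7rN/7l2VVZ4h1I5/9mKzHEAAAAVeqmry7vf/5hlRFd4h2Rr/rmJukAAAAJom7q8zM3v/odUNGd3h2Vr3KiJumMhADeqq7vdzN3uy3ZDNWd3d2Vqupia3IUxA3q6qr3tzN3cqXZCNWZmZkRpqpms7ZZCNqu6q83tzMzLmHUyNWVVVUV6qqvN3IZDSLu7vN3My7zKiFQiRVVWZniau8zLqXVEWKu8zMyqu8y5h0MzRlVoiImavMuYh1QzR5rMu6mZvMyod0REVlZ5mZiKu7l2ZlQzRorLqIiJu6l3dlVUVmaJmIiKu5hmZlQ0RYq6h3iJmXZnd1VUVmeIiIiKupdmZmVVVXqoZniZh2Z3iFVVVmeIiIiaqYdmZmZmVnmXd5qYh3iIiVVVVmeIiIiJmHdmd3dmZ4mIiaqYiImZiGZVVneIiHeIiHd3eId3eImZmpmIiImYiGZlVniJh2aIiIiIiIh3iIiZmYiIiImYeHdlVniIdmaIiIiIiZmHiIiIiIiIiIiHd4dlVnd3ZmeYiIiImaqIiIiIh3d3d4iHd4hlRWZmZXiYiIiIiaqHd4iId3d3d4iId5hkRWZmVomYiIiIiZl2Z3iId3d3d4iIiIdlVmZUV5mIiIiIiIdkVniHd2ZneJiIiIdmZlQ0eqmIiIiIiIdVZ4iIdmZ4iJmIiIh3dkNHu6iIiIiIiId3eIiIdlaJmJmIiIiHZURry5iIiIiIiIiIiZiIdleamJmIiIiHZVasuYiIiHd4iIiIiZiIdmeamImIiIh3ZWnMqIiIiHeIiIiIiZh3d3iZiImIiIh3Z4u6mIiHh3eIiIiIiZiHd3d4eJmIiIh3iKqpiId3d3eIiIiImamIiHZniJmIiIiJmqmIh3d2eIiId4iImqqZiHZniJiIiJqrupiHd3dmiIiIiIiImruph3ZniJmYiKu7qYd3d3ZnmYiIiIiImruod2d3iaqZibu6qZh3eIZnmYiIiIiImrqXZmd4irqZmrqZmph3iIdomYiHeIiZmqqXZWd4irqZq5iImqhmiYd3iYiIiJmZmqmGRFZ4iamaqoiJq6dVeId3iZiIiJmZmql1NFZ3iZmZmYiazKY0aIh3iZiIiImZqql1NGZ3iIiIiIms3IMTZ4d3iZiIiImau7p1RWZ3iIiIh5q92kADZ3ZmiIiIiImrzLp1Vmd4iIiIh6vdtgACRVM2iIiIiIm93Lp0RniJmIiIiLzccQAAIxAmmIiIiJrN3LlkRoiIiIiIiM3ZMAAAMgBJuYiJiJvd3KhCRoiHd3d3iN7GAAAlZDR7yoeJmazNy5UhNndmZnd3ie2TEkV5mIicyoeJq8zNymIANWZWZ4iIm9pkRniaqrqryoiJrN3dyEABNFZ4iZmavKhmZ3iJq8qJqpiJvN3ctxACI1eZmZmqvJmHdmd4m6dGmqmZvN3LhAABAmqoeJqqq7qGVWd4mYQTnMqave24QAAABJuWeaqZq8p1VWd4mXEDrdqazeyVEAAAFruGirqauw=="/>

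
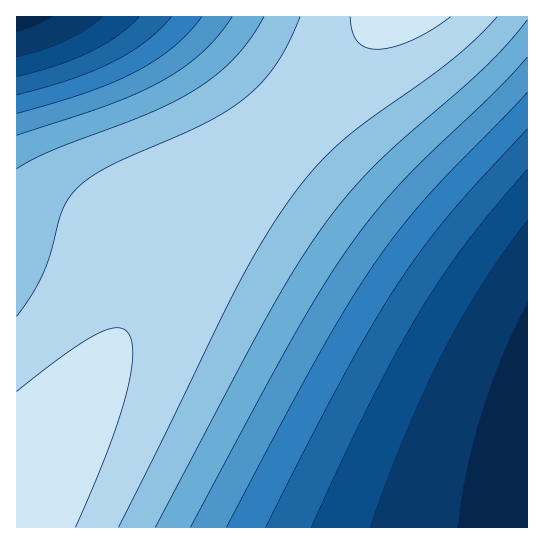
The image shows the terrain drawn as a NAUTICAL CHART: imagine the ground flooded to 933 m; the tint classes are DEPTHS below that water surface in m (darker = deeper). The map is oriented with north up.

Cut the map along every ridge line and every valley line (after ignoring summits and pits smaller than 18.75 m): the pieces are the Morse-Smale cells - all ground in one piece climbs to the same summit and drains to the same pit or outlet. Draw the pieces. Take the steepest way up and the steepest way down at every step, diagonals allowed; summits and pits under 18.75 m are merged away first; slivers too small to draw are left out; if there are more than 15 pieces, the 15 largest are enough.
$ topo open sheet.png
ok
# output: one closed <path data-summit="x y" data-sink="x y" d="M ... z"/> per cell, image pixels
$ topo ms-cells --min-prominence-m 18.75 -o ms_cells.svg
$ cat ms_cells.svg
<path data-summit="17 518" data-sink="527 483" d="M286 125l-80 70-29 30-12 20-32 69-20 35-42 64-55 74 1 41 511-1 0-213-54-31-77-56-62-52z"/><path data-summit="17 518" data-sink="17 17" d="M175 16l-159 1 1 470 54-74 42-64 20-35 32-69 12-20 29-30 79-69-54-60-42-41z"/><path data-summit="401 17" data-sink="527 483" d="M527 16l-144 0-52 63-44 46 1 4 47 46 62 52 77 56 53 30z"/><path data-summit="401 17" data-sink="17 17" d="M382 16l-206 1 27 22 83 86 45-46z"/>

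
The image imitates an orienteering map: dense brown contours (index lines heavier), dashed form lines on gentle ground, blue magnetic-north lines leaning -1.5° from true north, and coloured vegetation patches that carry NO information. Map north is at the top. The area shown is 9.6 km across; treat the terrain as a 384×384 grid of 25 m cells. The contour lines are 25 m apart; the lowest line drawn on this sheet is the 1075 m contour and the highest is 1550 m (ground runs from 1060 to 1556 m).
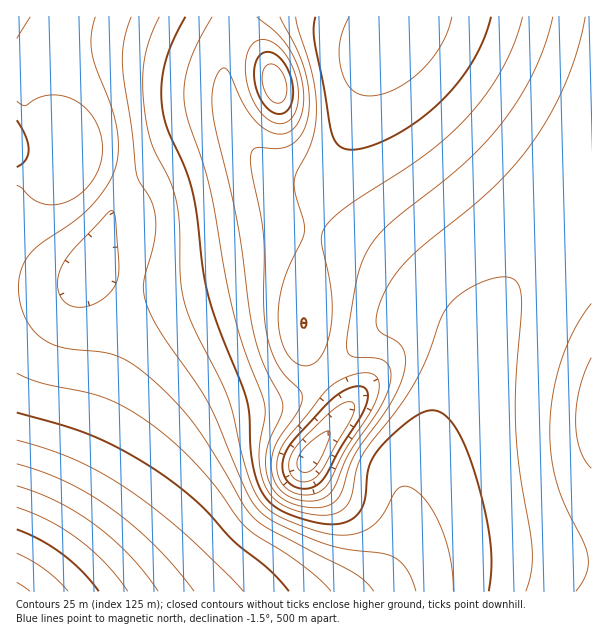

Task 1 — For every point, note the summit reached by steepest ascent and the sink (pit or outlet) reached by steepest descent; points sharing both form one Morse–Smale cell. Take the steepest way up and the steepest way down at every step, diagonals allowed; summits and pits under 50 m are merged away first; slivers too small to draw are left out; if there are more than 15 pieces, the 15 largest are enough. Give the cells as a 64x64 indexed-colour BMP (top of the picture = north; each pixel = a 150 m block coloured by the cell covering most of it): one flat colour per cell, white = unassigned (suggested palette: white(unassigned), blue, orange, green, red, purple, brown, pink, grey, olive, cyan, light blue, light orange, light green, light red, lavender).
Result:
<image width="64" height="64" href="data:image/bmp;base64,Qk12CAAAAAAAAHYAAAAoAAAAQAAAAEAAAAABAAQAAAAAAAAIAAATCwAAEwsAABAAAAAAAAAA////ALR3HwAOf/8ALKAsACgn1gC9Z5QAS1aMAMJ34wB/f38AIr28AM++FwDox64AeLv/AIrfmACWmP8A1bDFABEREiIiIiIiIiIiIiIiIiIiIiIjMzMzMzMzMzMzMzMzERERIiIiIiIiIiIiIiIiIiIiIiIzMzMzMzMzMzMzMzNRERESIiIiIiIiIiIiIiIiIiIiIiMzMzMzMzMzMzMzM1EREREiIiIiIiIiIiIiIiIiIiIiIjMzMzMzMzMzMzMzVRERERIiIiIiIiIiIiIiIiIiIiIiMzMzMzMzMzMzMzNVERERESIiIiIiIiIiIiIiIiIiIiIjMzMzMzMzMzMzM1VREREREiIiIiIiIiIiIiIiIiIiIiMzMzMzMzMzMzMzVVERERESIiIiIiIiIiIiIiIiIiIiIzMzMzMzMzMzMzNVVREREREiIiIiIiIiIiIiIiIiIiIjMzMzMzMzMzMzM1VVERERERIiIiIiIiIiIiIiIiIiIiMzMzMzMzMzMzMzVVVRERERESIiIiIiIiIiIiIiIiIiIzMzMzMzMzMzMzNVVVERERERIiIiIiIiIiIiIiIiIiIjMzMzMzMzMzMzM1VVVRERERESIiIiIiIiIiIiIiIiIiMzMzMzMzMzMzMzVVVVEREREREiIiIiIiIiIiIiIiIiIjMzMzMzMzMzMzNVVVURERERESIiIiIiIiIiIiIiIiIiMzMzMzMzMzMzM1VVVVEREREREiIiIiIiIiIiIiIiIiIjMzMzMzMzMzMzVVVVURERERERIiIiIiIiIiIiIiIiIiMzMzMzMzMzMzNVVVVVERERERESIiIiIiIiIiIiIiIiIjMzMzMzMzMzM1VVVVUREREREREiIiIiIiIiIiIiIiIiMzMzMzMzMzMzVVVVVVEREREREREiIiIiIiIiIiIiIiIjMzMzMzMzMzNVVVVVURERERERERESIiIiIiIiIiIiIiMzMzMzMzMzM1VVVVVRERERERERERERESIiIiIiIiIiIjMzMzMzMzMzVVVVVVERERERERERERERESIiIiIiIiIiMzMzMzMzMzNVVVVVVRERERERERERERERESIiIiIiIiIjMzMzMzMzM1VVVVVVEREREREREREREREREiIiIiIiIiMzMzMzMzMzVVVVVVURERERERERERERERERIiIiIiIiIjMzMzMzMzNVVVVVVVERERERERERERERERESIiIiIiIiMzMzMzMzM1VVVVVVUREREREREREREREREREiIiIiIiITMzMzMzMzVVVVVVVRERERERERERERERERERIiIiIiIRMzMzMzMzNVVVVVVVURERERERERERERERERERIiIiIhETMzMzMzM1VVVVVVVRERERERERERERERERERERIiIRERMzMzMzMzVVVVVVVVERERERERERERERERERERERERERETMzMzMzNVVVVVVVUREREREREREREREREREREREREREREzMzMzM1VVVVVVVVERERERERERERERERERERERERERERMzMzMzd3d3dVVVUREREREREREREREREREREREREREREzMzMzN3d3d3VVVRERERERERERERERERERERERERERERMzMzM3d3d3dVVVERERERERERERERERERERERERERERETMzMzd3d3d3VVUREREREREREREREREREREREREREREREzMzN3d3d3dVVRERERERERERERERERERERERERERERERMzM3d3d3d1VVERERERERERERERERERERERERERERERETMzd3d3d3dVUREREREREREREREREREREREREREREREREzN3d3d3d1VRERERERERERERERERERERERERERERERETM3d3d3d3dVEREREREREREREREREREREREREREREREREzd3d3d3d3URERERERERERERERERERERERERERERERERN3d3d3d3dBEREREREREREREREREREREREREREREREREXd3d3d3dEQRERERERERERERERERERERERERERERERERd3d3d3REREQRERERERERZmYRERERERERERERERERERF3d3d0REREREQREREREWZmZmEREREREREREREREREREXdERERERERERERBEREWZmZmZhERERERERERERERERERRERERERERERERERERGZmZmZmERERERERERERERERERFERERERERERERERERGZmZmZmZhEREREREREREREREREUREREREREREREREREZmZmZmZmERERERERERERERERERREREREREREREREREZmZmZmZmYRERERERERERERERERFERERERERERERERERmZmZmZmZmEREREREREREREREREURERERERERERERERGZmZmZmZmYRERERERERERERERERRERERERERERERERGZmZmZmZmZhERERERERERERERERFEREREREREREREREZmZmZmZmZmYREREREREREREREREURERERERERERERERmZmZmZmZmZhERERERERERERERERRERERERERERERERGZmZmZmZmZmERERERERERERERERFEREREREREREREREZmZmZmZmZmZhEREREREREREREREURERERERERERERERGZmZmZmZmZmYRERERERERERERERREREREREREREREREZmZmZmZmZmZhERERERERERERERFERERERERERERERERGZmZmZmZmZmYREREREREREREREUREREREREREREREREZmZmZmZmZmZmERERERERERERER"/>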